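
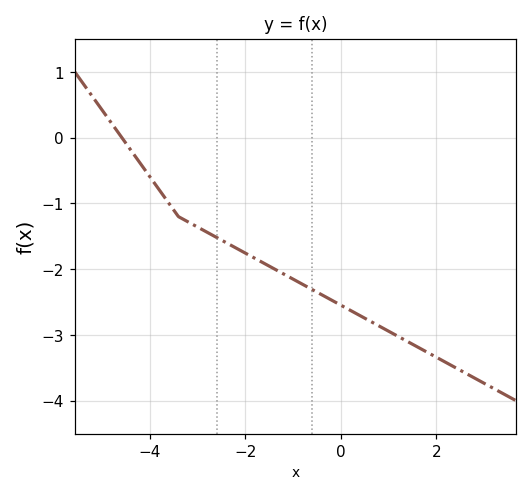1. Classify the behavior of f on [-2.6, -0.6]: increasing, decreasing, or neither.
decreasing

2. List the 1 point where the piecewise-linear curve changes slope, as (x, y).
(-3.4, -1.2)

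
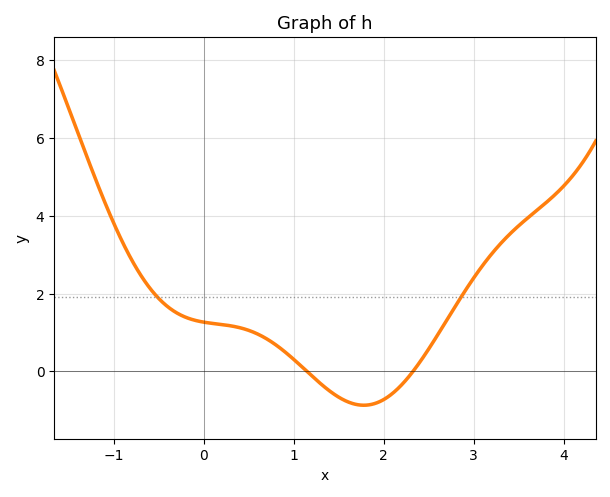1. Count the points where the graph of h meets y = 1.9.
2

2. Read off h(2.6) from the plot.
1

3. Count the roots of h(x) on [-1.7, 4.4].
2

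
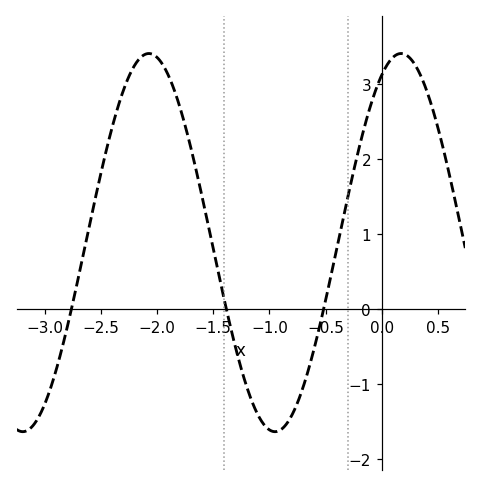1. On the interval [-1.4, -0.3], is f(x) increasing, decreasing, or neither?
neither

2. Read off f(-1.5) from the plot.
0.8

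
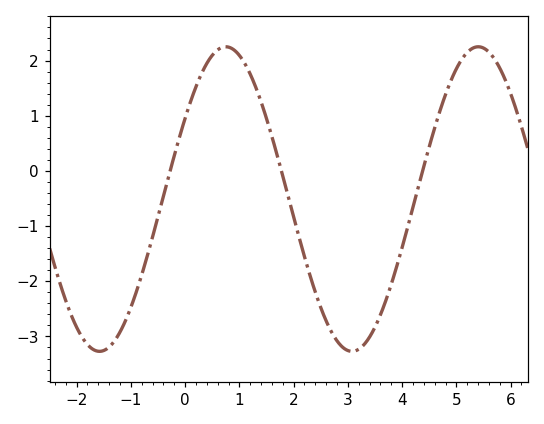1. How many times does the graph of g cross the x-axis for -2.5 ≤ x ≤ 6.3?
3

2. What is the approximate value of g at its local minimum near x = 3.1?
-3.27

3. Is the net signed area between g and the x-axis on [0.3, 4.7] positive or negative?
negative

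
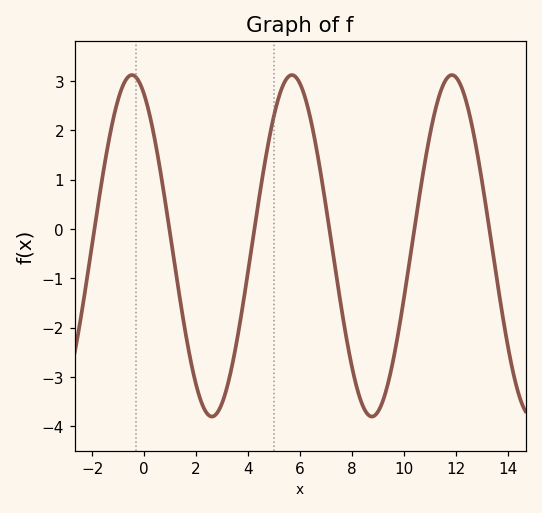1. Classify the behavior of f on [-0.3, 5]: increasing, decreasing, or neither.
neither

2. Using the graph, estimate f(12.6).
2.2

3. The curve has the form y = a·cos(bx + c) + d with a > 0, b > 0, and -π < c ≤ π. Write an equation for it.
y = 3.46cos(1x + 0.48) - 0.34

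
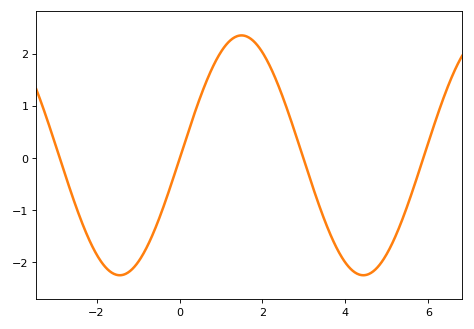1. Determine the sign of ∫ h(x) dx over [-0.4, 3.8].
positive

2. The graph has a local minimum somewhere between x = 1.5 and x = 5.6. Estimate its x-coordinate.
4.4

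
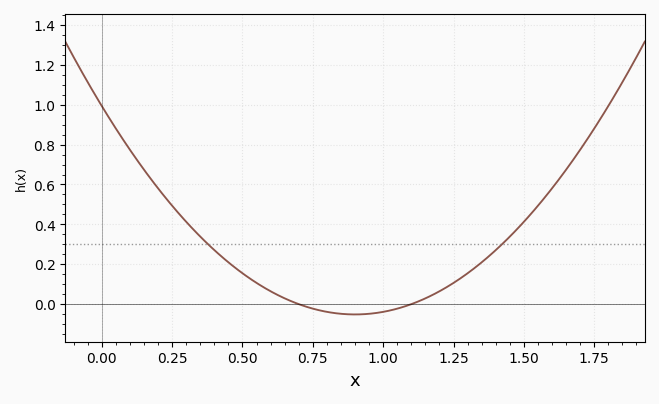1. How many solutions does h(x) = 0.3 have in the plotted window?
2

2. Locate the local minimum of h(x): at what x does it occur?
0.9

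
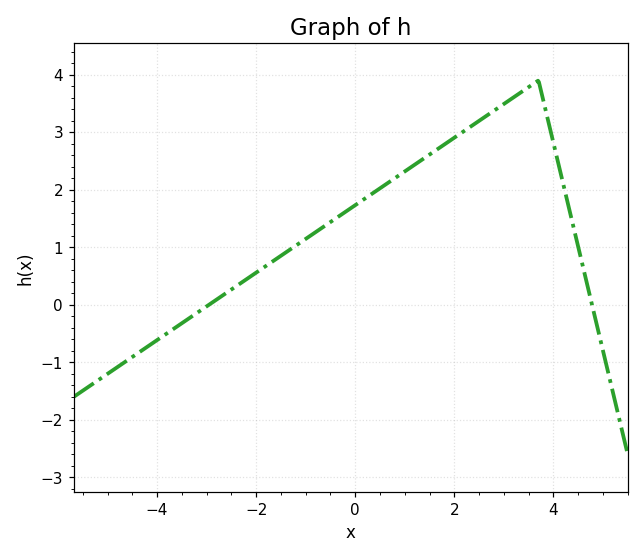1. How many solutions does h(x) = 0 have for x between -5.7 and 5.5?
2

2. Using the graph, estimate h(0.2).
1.85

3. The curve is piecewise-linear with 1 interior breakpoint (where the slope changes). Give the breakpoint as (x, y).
(3.7, 3.9)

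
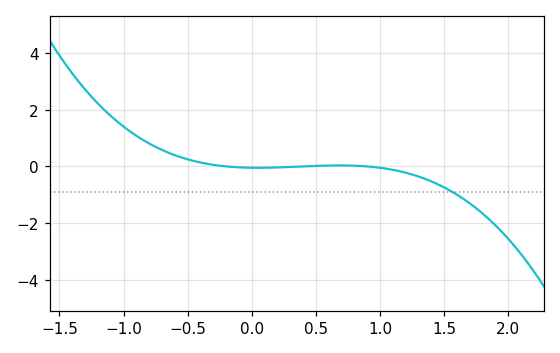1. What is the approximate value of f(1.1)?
-0.12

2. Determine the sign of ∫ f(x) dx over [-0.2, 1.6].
negative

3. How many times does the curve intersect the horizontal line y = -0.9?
1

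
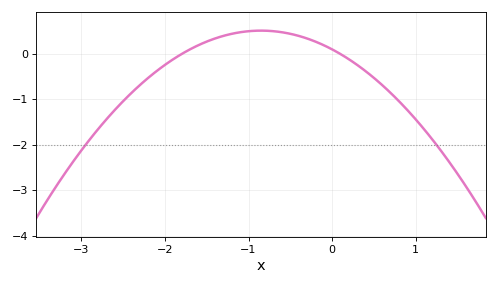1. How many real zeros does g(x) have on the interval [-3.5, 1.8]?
2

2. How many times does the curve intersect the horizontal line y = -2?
2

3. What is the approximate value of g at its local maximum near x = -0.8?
0.514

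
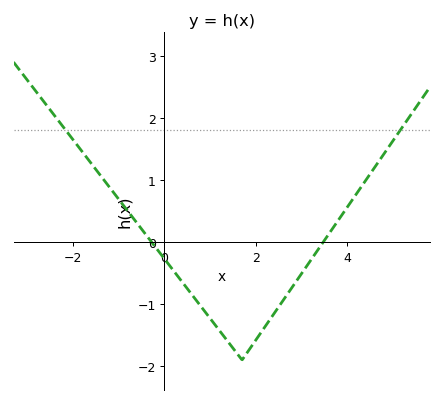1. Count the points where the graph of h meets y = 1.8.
2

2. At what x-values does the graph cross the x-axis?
-0.283, 3.48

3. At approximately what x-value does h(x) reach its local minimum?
1.7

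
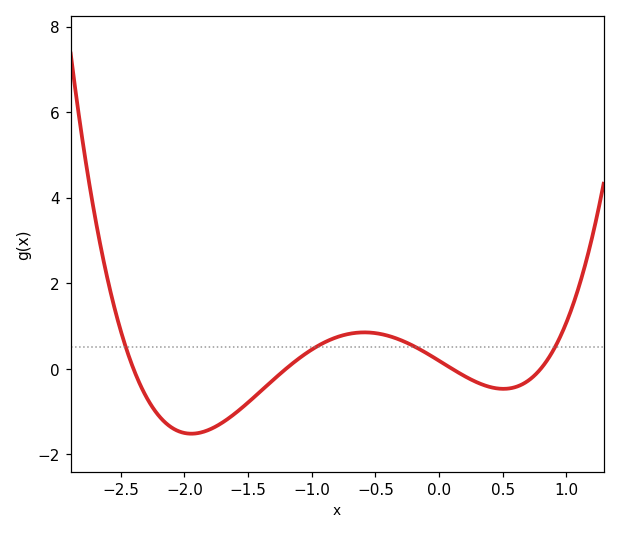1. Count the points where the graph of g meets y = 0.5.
4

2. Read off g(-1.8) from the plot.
-1.42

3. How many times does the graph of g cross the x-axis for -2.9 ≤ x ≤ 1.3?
4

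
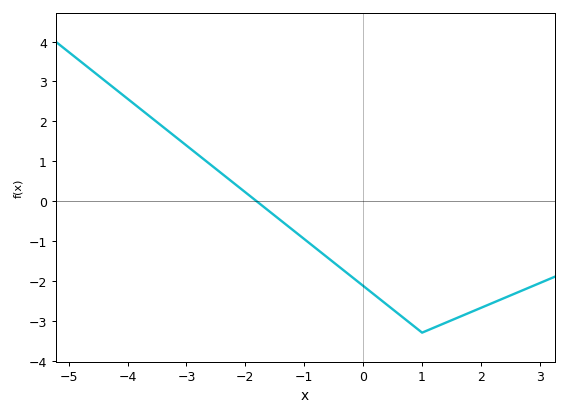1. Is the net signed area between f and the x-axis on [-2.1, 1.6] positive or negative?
negative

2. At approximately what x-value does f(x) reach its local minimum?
1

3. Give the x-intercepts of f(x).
-1.8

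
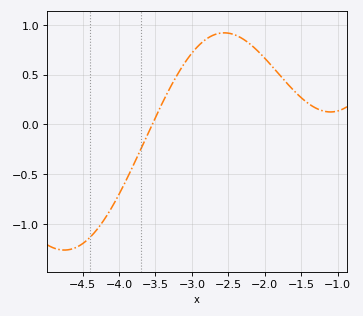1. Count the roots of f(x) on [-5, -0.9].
1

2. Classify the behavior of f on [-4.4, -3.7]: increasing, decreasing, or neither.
increasing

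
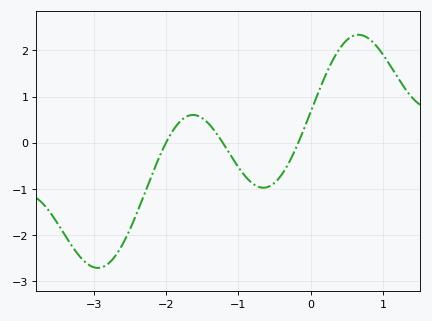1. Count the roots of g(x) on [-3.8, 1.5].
3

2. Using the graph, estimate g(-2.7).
-2.5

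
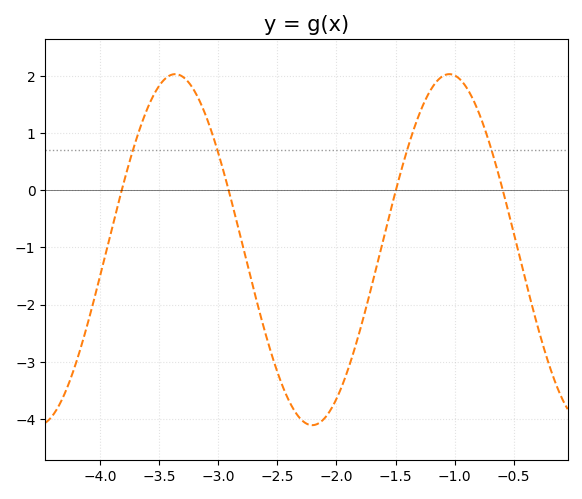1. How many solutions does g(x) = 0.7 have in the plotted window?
4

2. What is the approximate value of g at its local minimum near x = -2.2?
-4.11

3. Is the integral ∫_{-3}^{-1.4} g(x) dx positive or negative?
negative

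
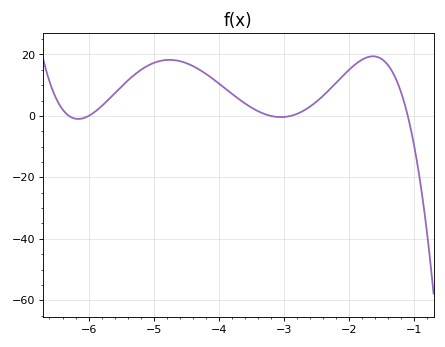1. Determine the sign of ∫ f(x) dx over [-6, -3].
positive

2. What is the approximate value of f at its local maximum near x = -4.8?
18.3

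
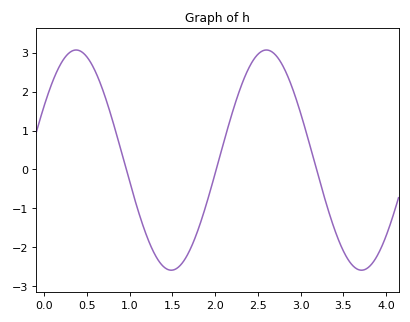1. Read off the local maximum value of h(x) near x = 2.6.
3.1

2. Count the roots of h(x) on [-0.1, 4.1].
3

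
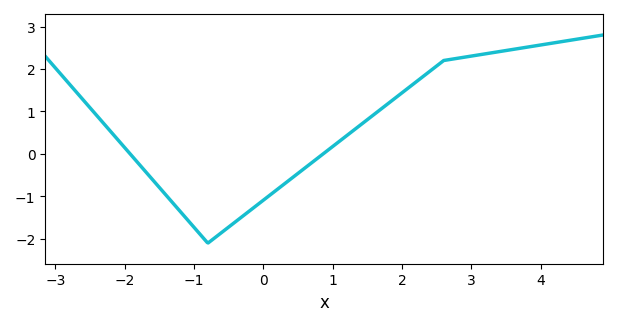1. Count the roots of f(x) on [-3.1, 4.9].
2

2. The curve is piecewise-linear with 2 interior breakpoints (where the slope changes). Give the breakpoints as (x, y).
(-0.8, -2.1); (2.6, 2.2)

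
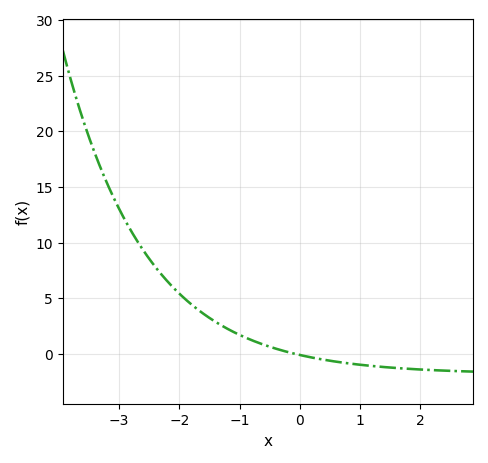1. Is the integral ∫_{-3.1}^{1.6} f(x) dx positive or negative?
positive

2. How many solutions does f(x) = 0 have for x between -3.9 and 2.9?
1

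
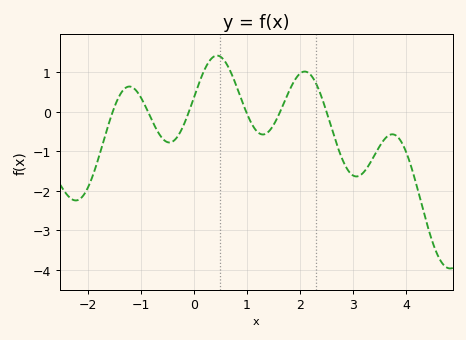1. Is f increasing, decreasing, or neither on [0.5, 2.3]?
neither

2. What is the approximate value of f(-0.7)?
-0.5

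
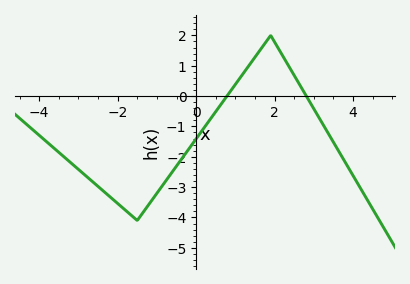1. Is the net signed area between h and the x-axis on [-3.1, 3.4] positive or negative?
negative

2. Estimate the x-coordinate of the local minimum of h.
-1.5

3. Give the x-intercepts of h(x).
0.785, 2.81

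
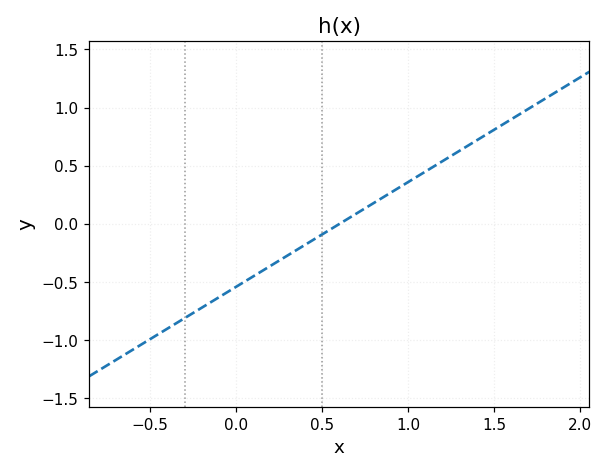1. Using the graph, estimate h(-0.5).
-0.99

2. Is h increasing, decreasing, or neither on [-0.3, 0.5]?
increasing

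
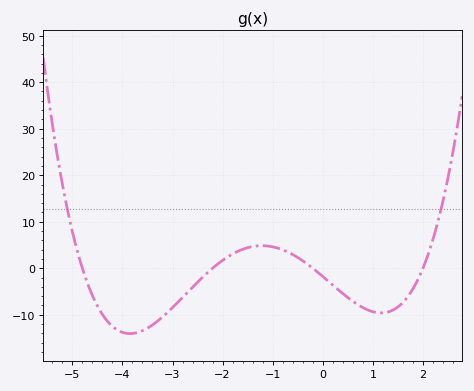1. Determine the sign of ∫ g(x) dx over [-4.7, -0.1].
negative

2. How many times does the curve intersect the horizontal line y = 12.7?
2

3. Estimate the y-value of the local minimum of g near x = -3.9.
-14.1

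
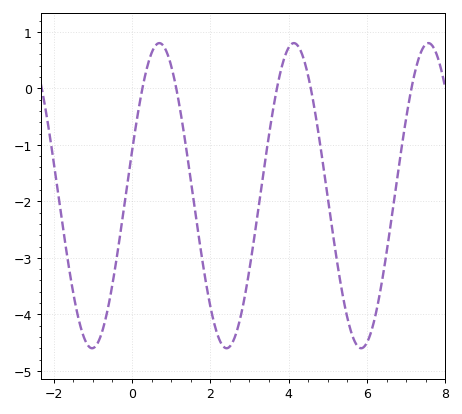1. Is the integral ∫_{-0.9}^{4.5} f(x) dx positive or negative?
negative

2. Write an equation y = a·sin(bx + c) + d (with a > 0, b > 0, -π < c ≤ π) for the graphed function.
y = 2.7sin(1.8x + 0.29) - 1.9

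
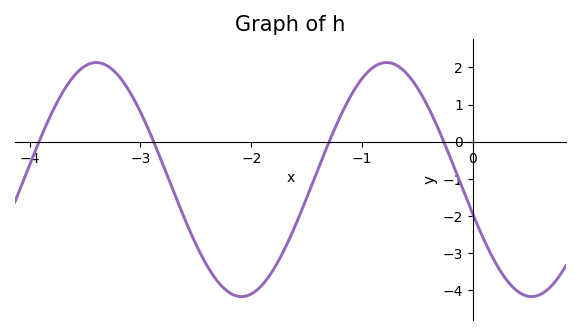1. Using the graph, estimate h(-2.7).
-1.35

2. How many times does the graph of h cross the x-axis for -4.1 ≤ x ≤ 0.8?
4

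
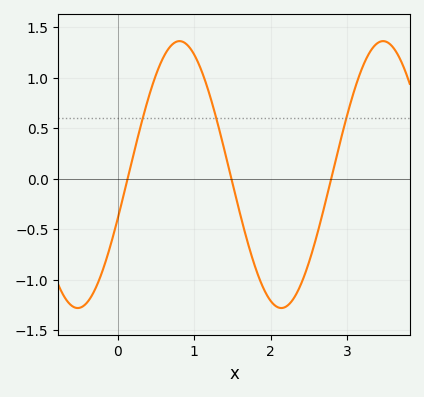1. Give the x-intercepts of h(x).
0.1, 1.5, 2.8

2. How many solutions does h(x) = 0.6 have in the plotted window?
3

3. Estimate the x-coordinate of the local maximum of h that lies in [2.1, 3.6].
3.5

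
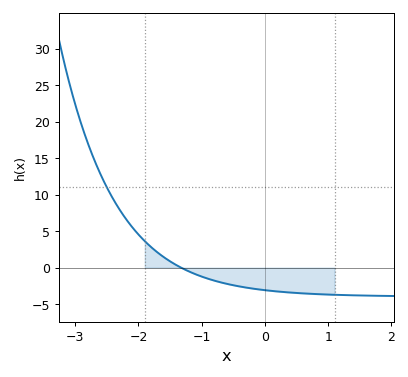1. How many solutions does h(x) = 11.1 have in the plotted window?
1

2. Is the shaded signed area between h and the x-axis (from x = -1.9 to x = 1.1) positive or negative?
negative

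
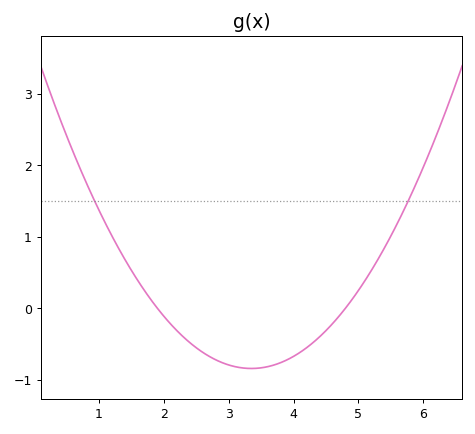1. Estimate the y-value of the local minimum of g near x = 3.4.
-0.841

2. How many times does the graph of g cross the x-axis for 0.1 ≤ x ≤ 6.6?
2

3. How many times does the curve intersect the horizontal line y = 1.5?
2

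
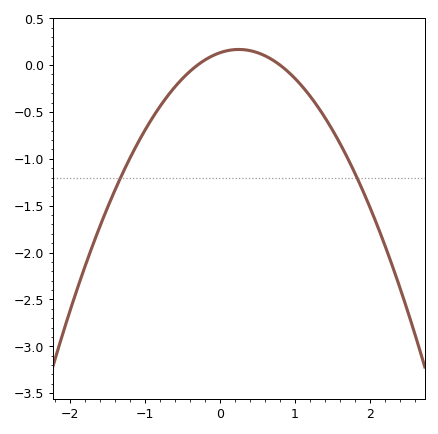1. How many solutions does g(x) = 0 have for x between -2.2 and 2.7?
2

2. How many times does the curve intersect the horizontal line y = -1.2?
2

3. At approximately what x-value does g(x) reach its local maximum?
0.25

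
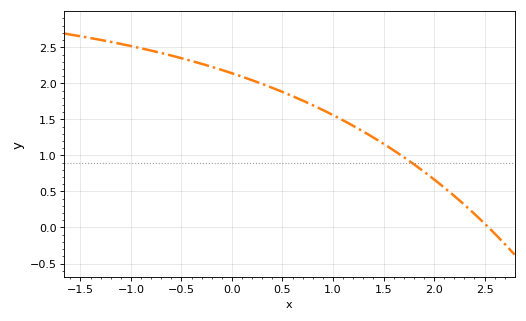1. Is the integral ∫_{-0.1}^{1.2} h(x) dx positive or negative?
positive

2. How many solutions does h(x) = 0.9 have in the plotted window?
1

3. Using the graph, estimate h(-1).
2.5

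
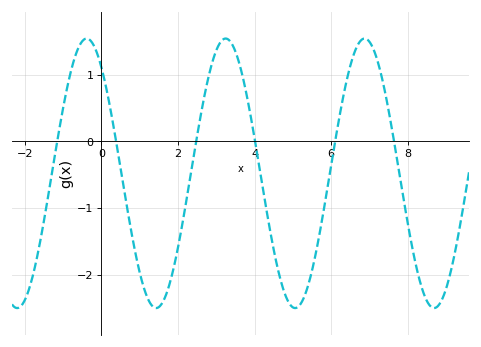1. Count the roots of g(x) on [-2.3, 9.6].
6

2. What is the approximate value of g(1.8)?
-2.1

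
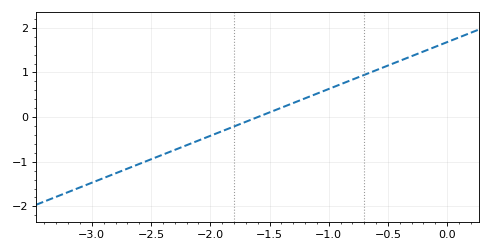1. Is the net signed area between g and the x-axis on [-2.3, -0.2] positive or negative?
positive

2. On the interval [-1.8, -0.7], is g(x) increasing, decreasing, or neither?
increasing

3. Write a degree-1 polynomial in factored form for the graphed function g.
y = 1.05(x + 1.6)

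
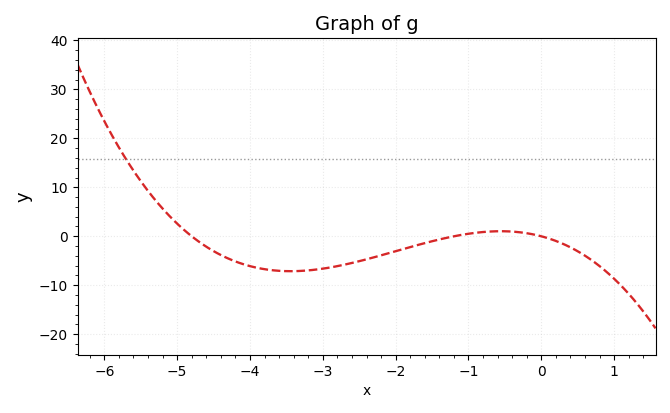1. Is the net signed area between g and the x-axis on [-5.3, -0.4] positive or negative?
negative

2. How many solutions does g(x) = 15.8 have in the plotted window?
1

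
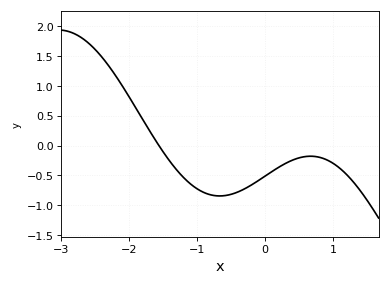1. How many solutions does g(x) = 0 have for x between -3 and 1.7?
1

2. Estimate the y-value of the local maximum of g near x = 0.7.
-0.2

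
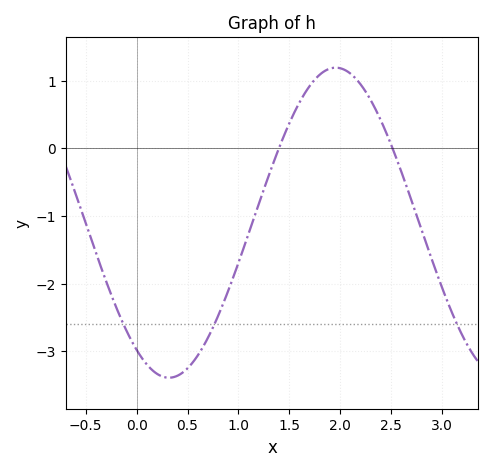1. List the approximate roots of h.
1.4, 2.5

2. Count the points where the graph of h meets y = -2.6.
3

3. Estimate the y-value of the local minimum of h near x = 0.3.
-3.4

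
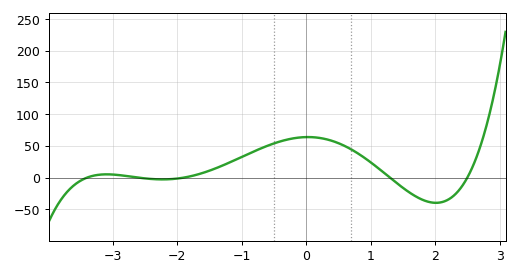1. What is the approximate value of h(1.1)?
16.4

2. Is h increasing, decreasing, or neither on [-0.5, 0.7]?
neither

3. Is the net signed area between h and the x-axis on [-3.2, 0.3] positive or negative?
positive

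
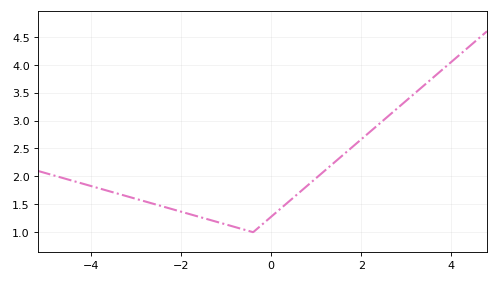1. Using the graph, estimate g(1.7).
2.46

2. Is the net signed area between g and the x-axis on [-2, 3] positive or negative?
positive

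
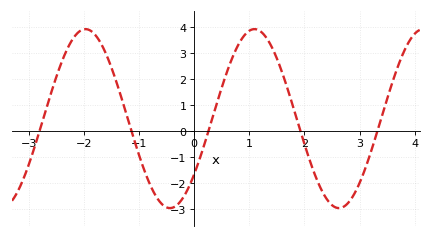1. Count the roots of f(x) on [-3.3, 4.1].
5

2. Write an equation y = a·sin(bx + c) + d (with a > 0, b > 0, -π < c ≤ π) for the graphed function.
y = 3.44sin(2x - 0.67) + 0.47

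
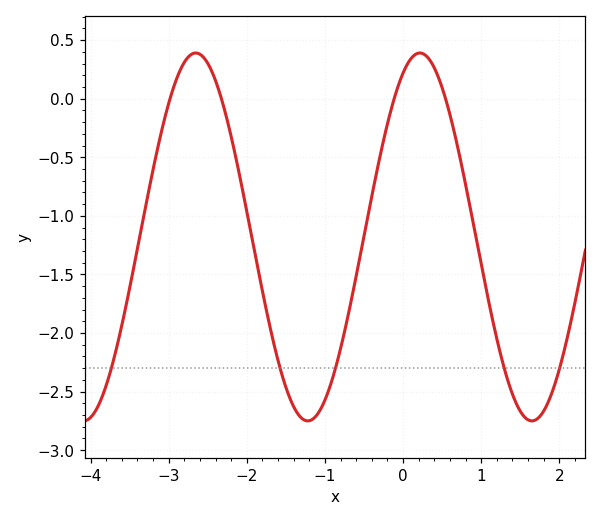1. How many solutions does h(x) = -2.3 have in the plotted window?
5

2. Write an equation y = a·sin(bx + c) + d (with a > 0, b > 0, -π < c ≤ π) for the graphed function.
y = 1.57sin(2.19x + 1.1) - 1.18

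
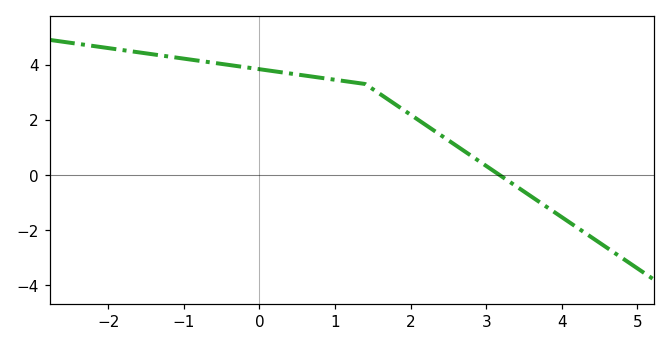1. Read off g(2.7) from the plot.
0.8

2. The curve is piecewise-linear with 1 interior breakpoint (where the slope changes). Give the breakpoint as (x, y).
(1.4, 3.3)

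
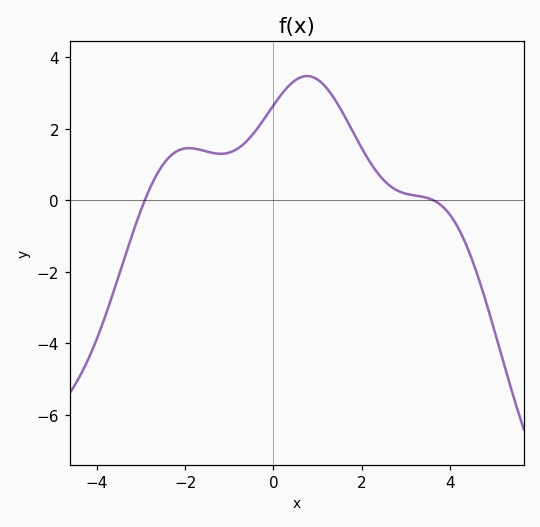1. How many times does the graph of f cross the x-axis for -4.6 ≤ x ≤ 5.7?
2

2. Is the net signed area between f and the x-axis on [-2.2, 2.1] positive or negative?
positive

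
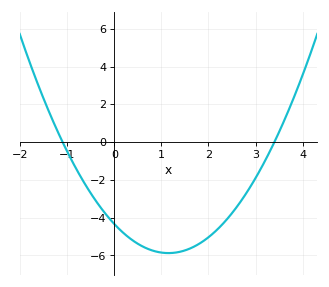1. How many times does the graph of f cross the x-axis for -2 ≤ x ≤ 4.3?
2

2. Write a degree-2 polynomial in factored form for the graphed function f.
y = 1.16(x + 1.1)(x - 3.4)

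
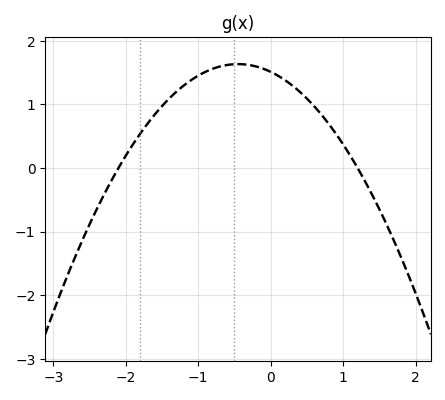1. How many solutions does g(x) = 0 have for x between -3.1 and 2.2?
2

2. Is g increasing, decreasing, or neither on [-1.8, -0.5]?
increasing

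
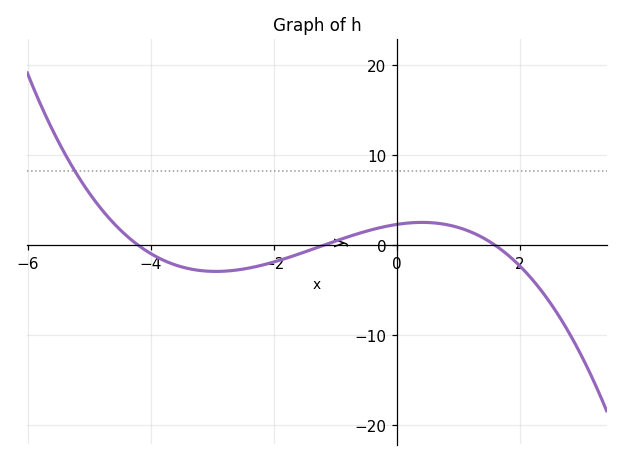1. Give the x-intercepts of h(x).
-4.2, -1.2, 1.6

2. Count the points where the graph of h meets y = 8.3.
1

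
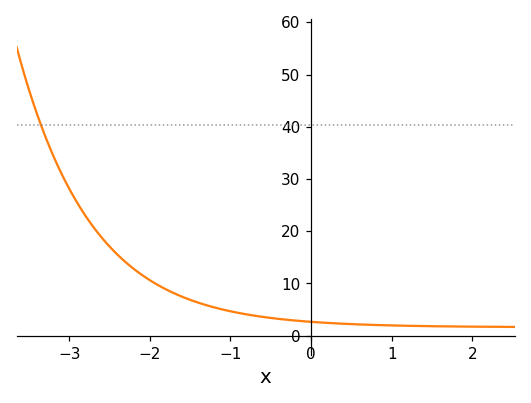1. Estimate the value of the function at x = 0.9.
2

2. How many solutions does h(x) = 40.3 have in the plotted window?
1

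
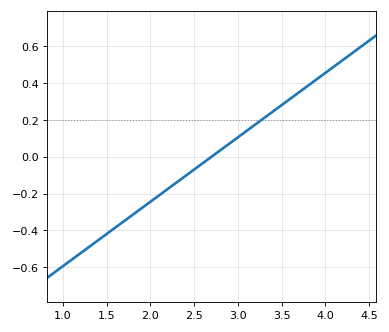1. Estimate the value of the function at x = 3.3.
0.2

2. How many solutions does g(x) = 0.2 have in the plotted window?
1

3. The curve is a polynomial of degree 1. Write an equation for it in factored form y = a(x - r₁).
y = 0.35(x - 2.7)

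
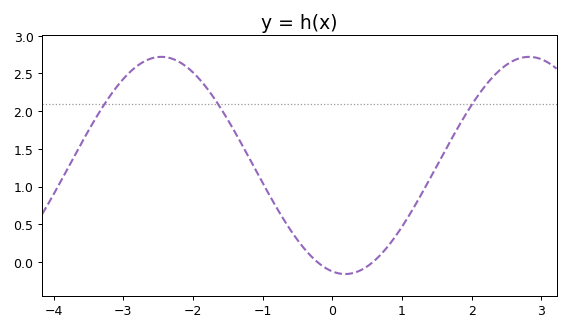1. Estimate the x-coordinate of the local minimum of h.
0.186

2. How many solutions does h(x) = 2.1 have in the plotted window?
3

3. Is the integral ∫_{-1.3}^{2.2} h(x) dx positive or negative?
positive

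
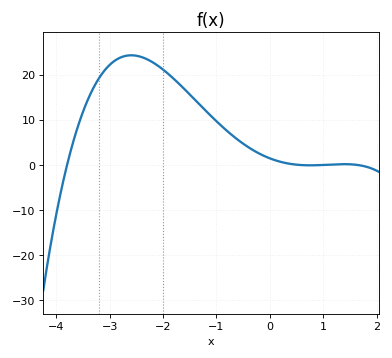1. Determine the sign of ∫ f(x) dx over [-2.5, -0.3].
positive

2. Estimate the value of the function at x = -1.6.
16.8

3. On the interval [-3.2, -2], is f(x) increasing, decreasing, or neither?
neither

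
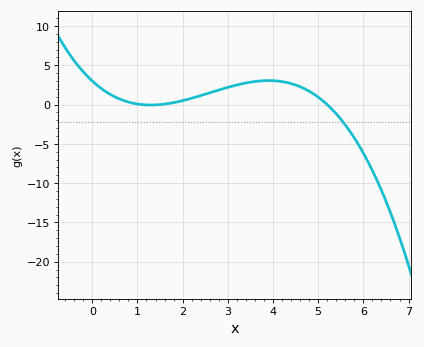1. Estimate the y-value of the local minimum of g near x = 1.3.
-0.055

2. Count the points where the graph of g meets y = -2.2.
1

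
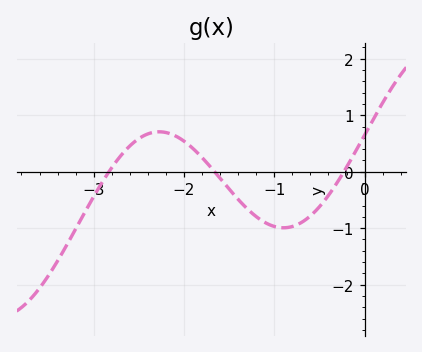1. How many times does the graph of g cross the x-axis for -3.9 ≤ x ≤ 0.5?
3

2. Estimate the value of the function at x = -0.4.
-0.4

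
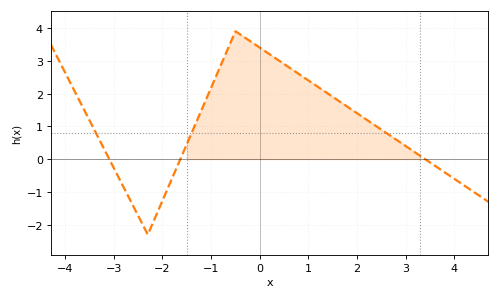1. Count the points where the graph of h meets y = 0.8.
3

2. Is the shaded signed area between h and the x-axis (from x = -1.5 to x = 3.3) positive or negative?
positive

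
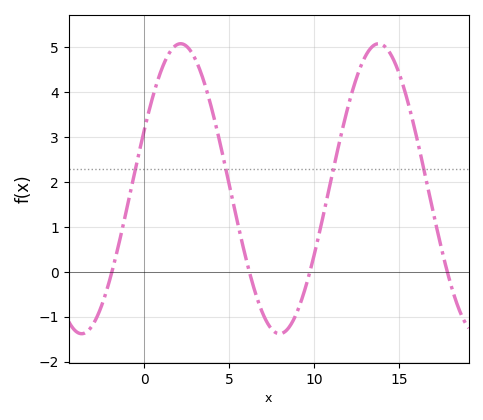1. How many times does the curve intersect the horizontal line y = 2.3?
4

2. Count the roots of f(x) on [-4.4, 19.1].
4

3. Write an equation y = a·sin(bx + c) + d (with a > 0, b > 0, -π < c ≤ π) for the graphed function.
y = 3.23sin(0.54x + 0.412) + 1.85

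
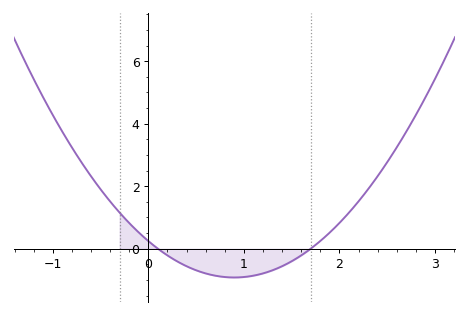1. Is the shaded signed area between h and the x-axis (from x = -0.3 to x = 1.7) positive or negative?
negative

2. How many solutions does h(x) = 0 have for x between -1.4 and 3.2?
2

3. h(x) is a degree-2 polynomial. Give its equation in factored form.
y = 1.44(x - 0.1)(x - 1.7)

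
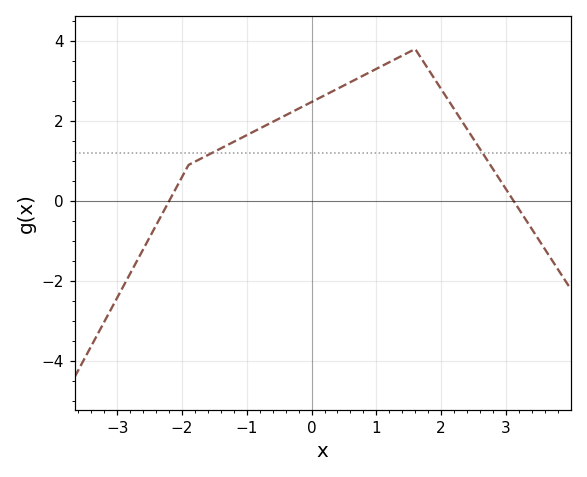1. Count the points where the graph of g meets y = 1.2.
2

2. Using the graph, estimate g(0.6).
2.97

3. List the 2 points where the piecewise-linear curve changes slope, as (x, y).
(-1.9, 0.9); (1.6, 3.8)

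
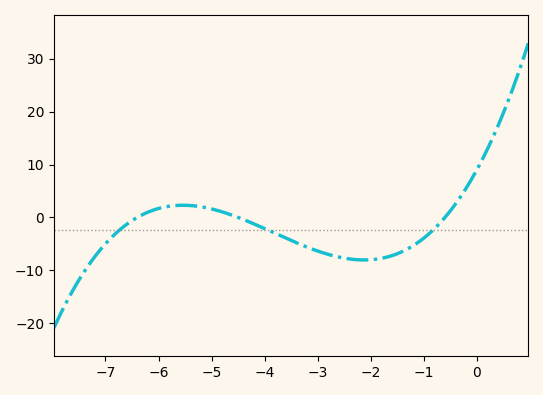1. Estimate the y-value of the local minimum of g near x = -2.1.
-8.05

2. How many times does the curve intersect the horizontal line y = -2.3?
3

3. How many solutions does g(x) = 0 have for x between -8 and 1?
3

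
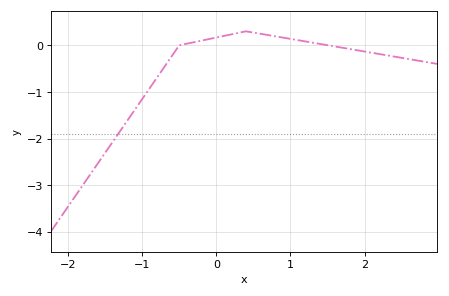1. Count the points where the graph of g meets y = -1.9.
1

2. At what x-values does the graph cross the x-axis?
-0.5, 1.51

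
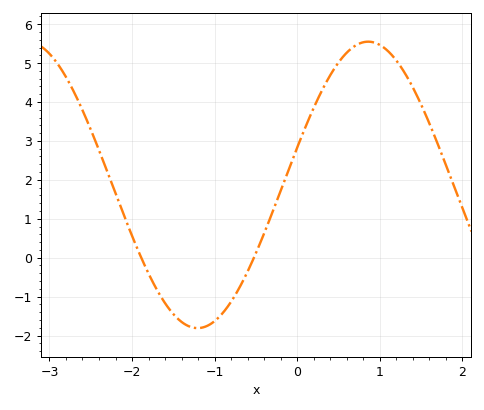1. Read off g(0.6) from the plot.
5.26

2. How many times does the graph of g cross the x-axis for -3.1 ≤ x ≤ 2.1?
2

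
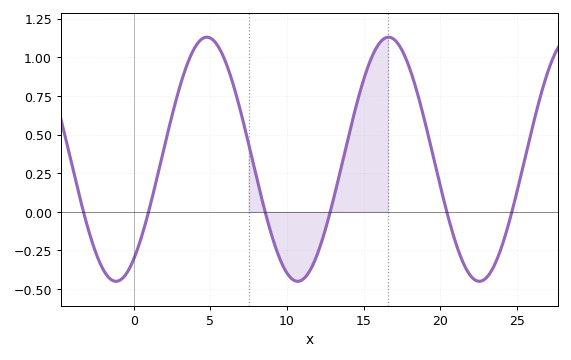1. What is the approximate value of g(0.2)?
-0.255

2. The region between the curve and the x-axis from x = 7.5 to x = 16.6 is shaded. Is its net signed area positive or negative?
positive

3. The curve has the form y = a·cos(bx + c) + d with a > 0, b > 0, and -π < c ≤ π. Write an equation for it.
y = 0.79cos(0.53x - 2.53) + 0.34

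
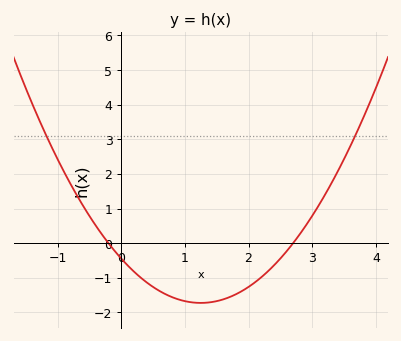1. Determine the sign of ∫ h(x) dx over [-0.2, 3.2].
negative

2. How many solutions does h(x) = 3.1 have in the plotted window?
2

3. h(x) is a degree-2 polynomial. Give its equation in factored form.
y = 0.82(x + 0.2)(x - 2.7)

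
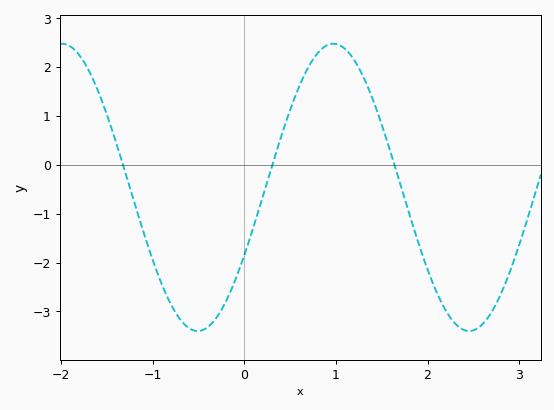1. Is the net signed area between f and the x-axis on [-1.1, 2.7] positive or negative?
negative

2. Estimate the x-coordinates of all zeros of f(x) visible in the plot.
-1.3, 0.3, 1.6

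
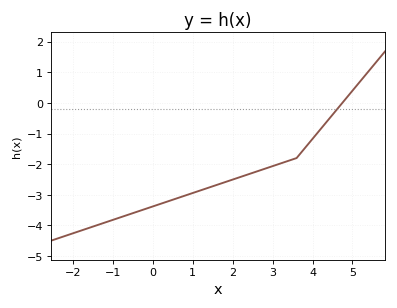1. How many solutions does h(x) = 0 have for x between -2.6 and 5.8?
1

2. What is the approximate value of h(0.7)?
-3.1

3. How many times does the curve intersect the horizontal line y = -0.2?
1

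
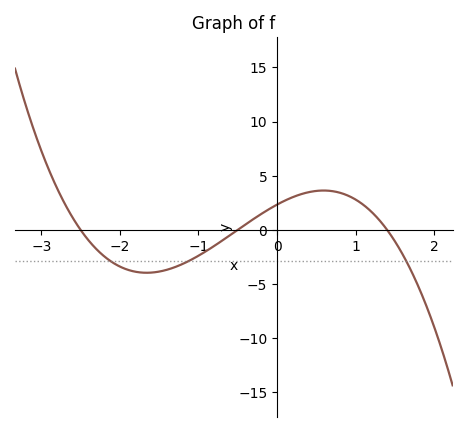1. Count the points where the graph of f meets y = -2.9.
3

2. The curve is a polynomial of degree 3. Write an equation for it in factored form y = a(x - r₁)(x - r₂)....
y = -1.33(x + 2.5)(x + 0.5)(x - 1.4)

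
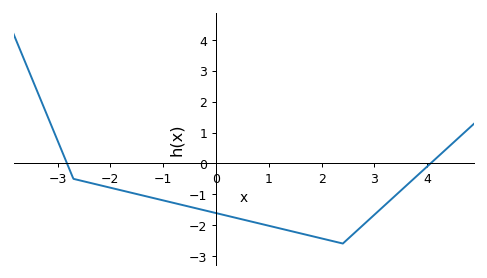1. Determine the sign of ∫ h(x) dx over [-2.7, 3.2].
negative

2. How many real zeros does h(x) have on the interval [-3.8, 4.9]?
2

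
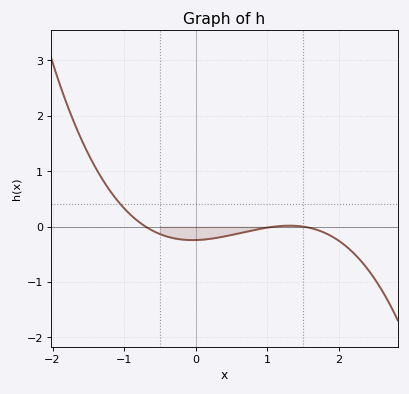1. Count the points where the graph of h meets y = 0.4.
1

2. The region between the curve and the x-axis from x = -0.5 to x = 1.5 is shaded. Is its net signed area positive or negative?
negative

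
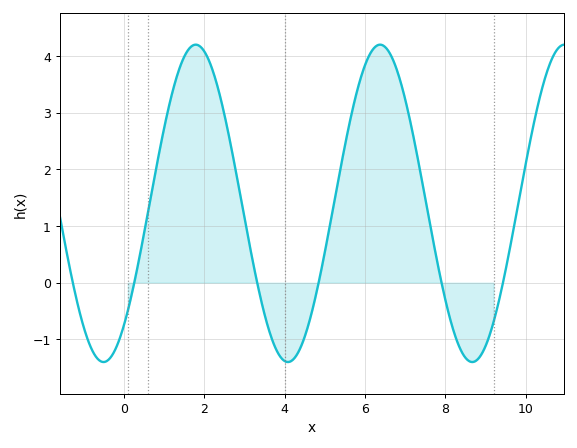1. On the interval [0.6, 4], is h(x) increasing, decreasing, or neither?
neither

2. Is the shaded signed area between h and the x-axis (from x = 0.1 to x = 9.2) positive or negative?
positive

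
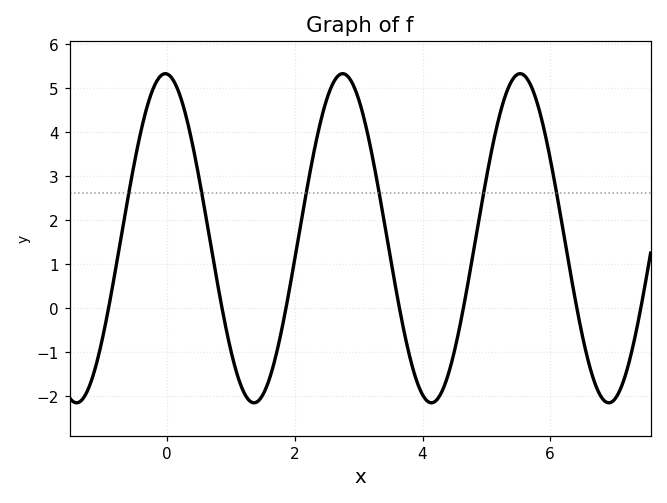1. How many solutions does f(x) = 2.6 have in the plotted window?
6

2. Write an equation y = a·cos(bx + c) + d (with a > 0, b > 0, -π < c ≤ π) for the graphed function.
y = 3.74cos(2.3x + 0.07) + 1.58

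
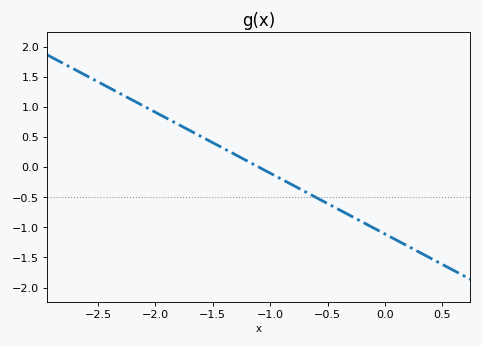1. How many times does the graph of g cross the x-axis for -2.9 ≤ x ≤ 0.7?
1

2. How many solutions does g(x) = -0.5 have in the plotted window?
1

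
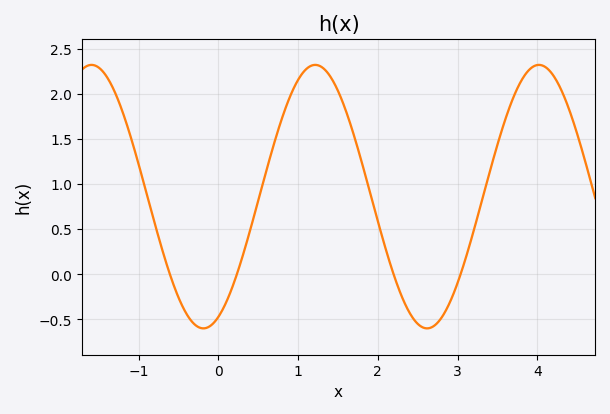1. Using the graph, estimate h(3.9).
2.27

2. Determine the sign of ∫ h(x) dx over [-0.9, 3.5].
positive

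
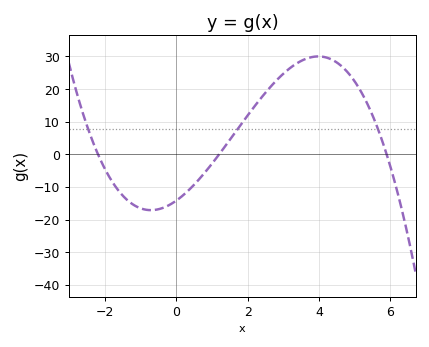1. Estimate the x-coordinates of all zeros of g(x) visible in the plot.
-2.2, 1.2, 5.9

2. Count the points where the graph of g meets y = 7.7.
3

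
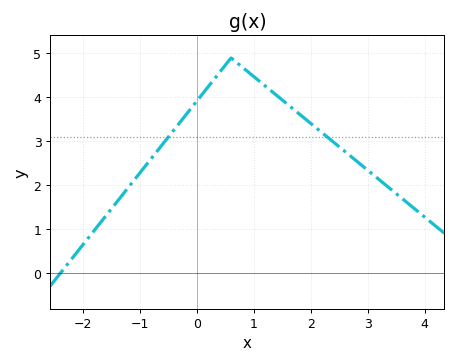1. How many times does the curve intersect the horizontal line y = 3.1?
2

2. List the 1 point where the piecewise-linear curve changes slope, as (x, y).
(0.6, 4.9)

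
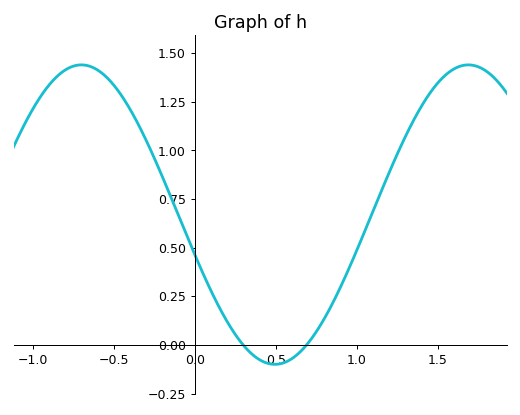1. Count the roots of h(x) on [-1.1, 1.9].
2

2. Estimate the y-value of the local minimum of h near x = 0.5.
-0.1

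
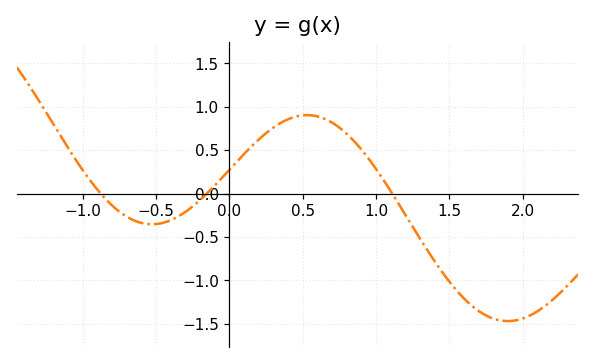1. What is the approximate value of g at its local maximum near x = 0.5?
0.9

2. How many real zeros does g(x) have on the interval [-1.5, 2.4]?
3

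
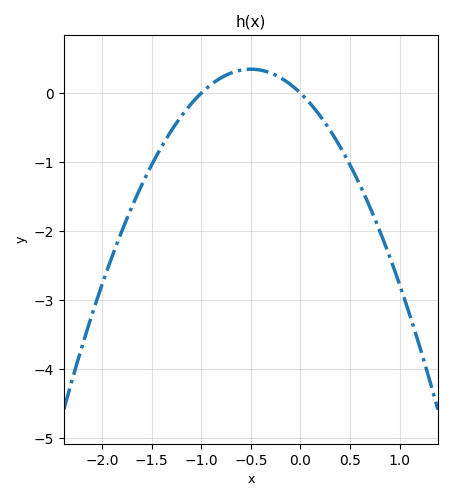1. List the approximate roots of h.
-1, 0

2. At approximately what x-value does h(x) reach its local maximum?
-0.5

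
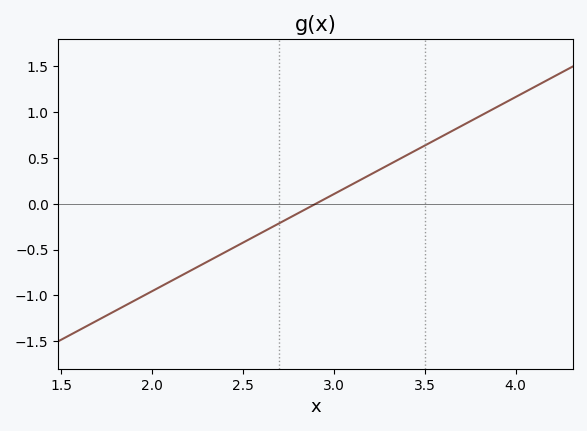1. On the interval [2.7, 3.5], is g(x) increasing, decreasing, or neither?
increasing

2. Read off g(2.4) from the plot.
-0.53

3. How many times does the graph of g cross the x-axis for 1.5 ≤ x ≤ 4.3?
1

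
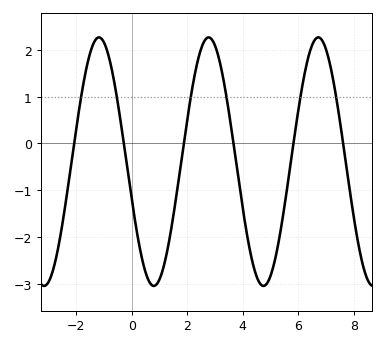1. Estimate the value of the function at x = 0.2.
-1.95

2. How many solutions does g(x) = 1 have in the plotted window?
6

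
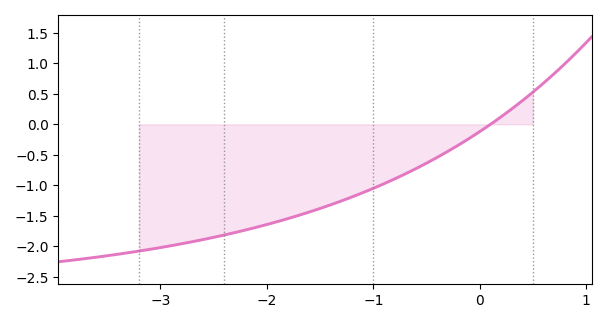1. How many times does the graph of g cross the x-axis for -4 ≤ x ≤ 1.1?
1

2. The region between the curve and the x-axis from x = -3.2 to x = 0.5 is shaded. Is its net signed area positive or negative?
negative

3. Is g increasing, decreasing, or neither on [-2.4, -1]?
increasing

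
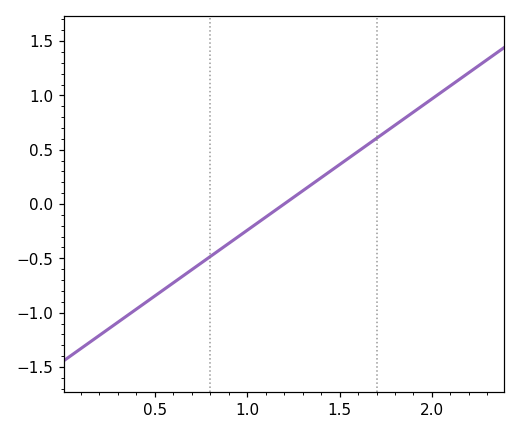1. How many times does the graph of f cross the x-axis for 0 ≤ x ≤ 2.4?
1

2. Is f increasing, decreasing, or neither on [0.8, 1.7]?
increasing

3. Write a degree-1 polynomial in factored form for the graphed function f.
y = 1.21(x - 1.2)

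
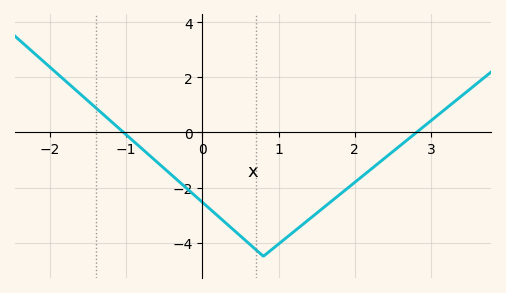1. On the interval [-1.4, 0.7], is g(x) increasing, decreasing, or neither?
decreasing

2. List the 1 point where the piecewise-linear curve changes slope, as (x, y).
(0.8, -4.5)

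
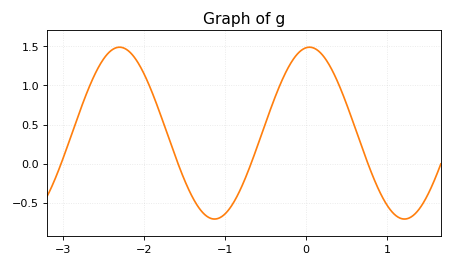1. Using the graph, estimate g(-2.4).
1.45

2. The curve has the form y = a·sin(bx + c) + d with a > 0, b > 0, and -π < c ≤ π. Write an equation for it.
y = 1.1sin(2.68x + 1.45) + 0.39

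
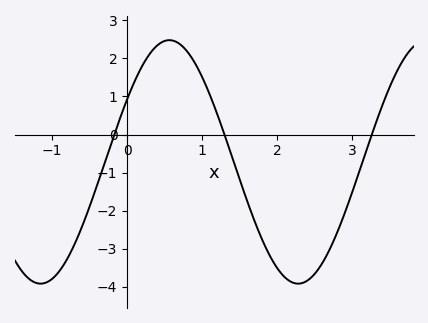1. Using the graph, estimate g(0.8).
2.2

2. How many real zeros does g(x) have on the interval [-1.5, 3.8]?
3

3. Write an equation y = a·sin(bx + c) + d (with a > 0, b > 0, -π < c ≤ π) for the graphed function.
y = 3.2sin(1.8x + 0.54) - 0.72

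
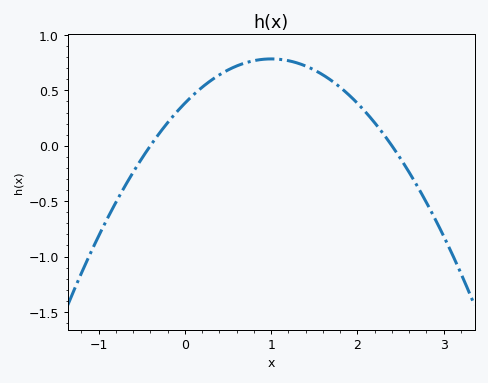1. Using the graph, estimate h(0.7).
0.75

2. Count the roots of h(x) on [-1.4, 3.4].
2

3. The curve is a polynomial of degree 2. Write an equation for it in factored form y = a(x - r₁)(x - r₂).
y = -0.4(x + 0.4)(x - 2.4)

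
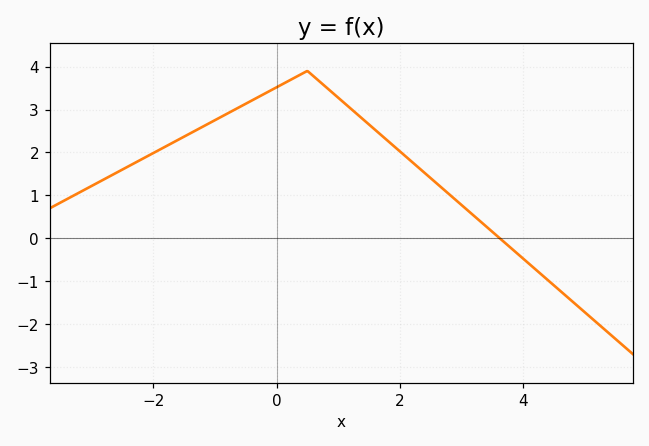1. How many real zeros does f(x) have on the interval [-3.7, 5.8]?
1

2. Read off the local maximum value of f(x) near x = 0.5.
3.9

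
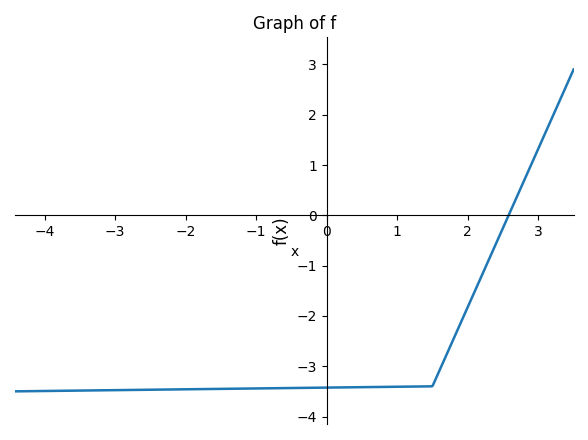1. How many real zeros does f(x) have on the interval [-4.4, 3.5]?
1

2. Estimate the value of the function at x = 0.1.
-3.42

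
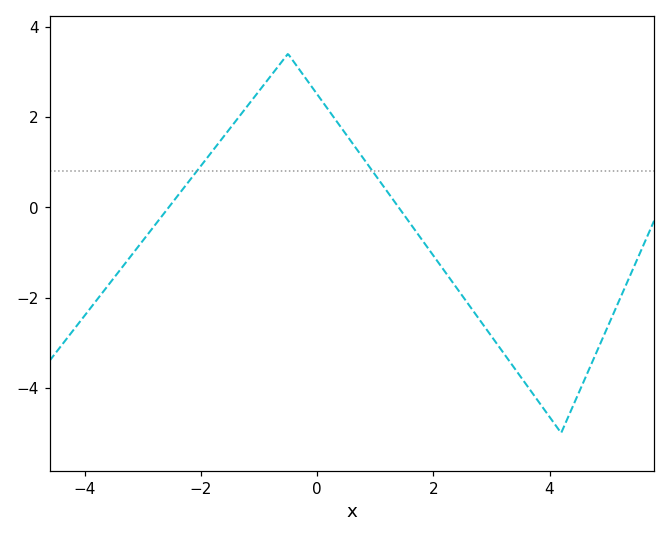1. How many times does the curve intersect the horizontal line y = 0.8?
2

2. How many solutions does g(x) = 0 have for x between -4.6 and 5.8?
2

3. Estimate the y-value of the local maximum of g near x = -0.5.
3.4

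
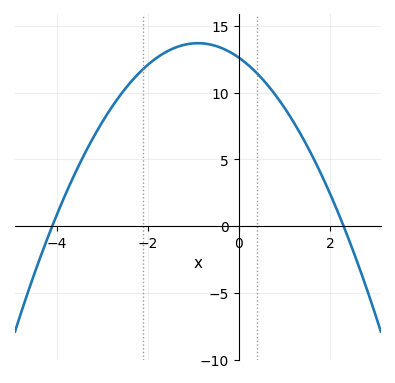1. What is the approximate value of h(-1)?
13.5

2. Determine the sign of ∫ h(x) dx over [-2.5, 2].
positive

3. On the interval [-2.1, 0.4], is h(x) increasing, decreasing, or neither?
neither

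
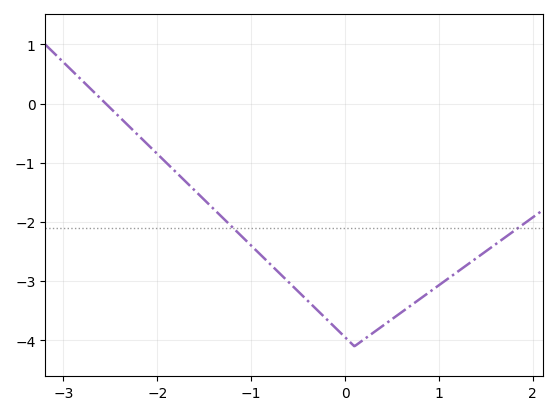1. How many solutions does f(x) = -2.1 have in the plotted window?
2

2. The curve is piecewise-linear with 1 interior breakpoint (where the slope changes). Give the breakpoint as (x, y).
(0.1, -4.1)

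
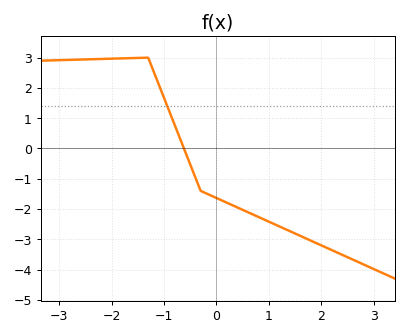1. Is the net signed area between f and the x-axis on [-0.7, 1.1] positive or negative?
negative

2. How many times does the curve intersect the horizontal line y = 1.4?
1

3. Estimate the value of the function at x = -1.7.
3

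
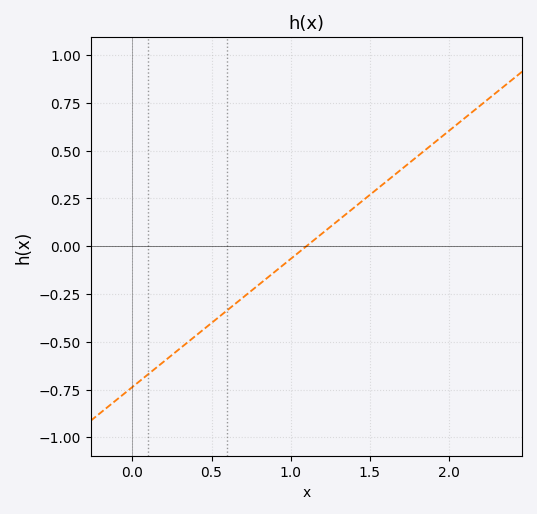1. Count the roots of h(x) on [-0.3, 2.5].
1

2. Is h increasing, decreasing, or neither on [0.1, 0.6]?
increasing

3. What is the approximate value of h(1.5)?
0.25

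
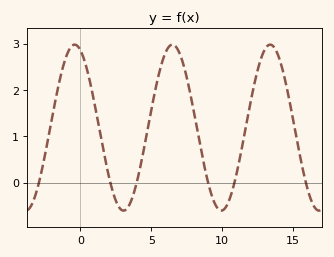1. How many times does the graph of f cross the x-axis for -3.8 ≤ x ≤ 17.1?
6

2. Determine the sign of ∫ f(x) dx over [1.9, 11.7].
positive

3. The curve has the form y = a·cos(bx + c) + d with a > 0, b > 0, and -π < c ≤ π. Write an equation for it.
y = 1.79cos(0.91x + 0.37) + 1.19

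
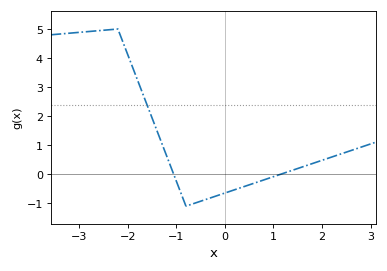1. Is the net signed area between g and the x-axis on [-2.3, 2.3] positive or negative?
positive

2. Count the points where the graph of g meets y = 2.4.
1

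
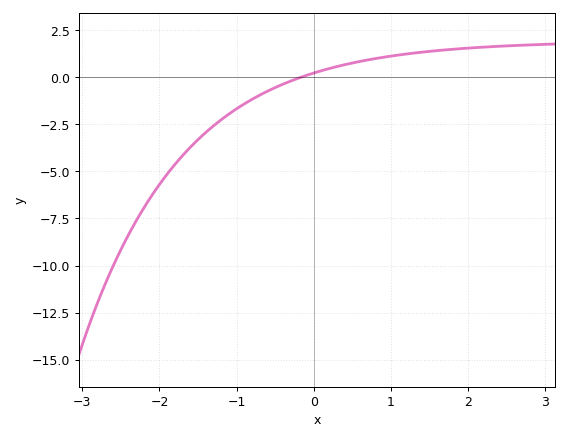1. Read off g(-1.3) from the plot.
-2.59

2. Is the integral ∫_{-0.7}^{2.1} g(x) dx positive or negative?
positive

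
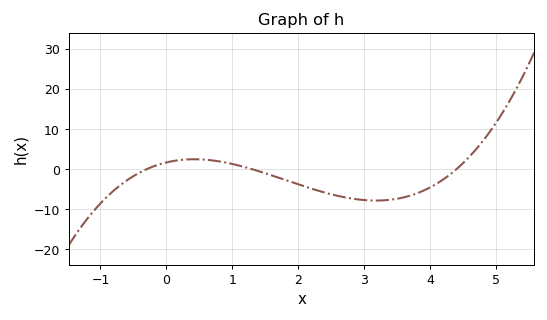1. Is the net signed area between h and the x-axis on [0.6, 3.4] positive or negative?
negative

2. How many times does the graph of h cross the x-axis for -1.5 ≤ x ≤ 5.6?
3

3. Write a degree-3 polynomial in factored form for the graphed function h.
y = 0.98(x + 0.3)(x - 1.3)(x - 4.4)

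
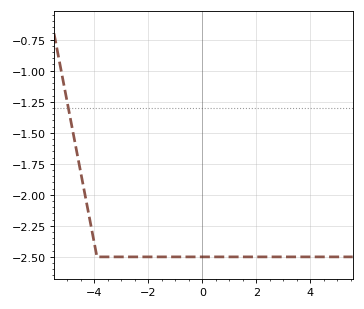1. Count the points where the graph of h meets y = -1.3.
1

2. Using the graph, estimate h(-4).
-2.39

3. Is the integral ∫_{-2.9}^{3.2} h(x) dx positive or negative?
negative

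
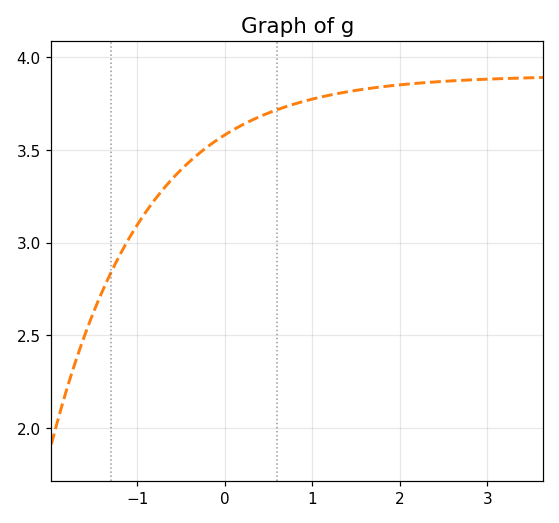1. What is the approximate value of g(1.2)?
3.8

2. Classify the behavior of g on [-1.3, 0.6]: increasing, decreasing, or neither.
increasing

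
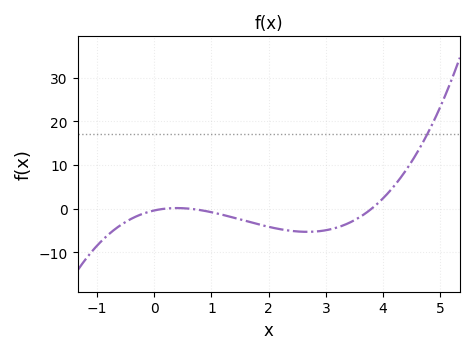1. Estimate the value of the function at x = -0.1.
-0.753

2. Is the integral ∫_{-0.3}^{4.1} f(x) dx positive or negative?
negative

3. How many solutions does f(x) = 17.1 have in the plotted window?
1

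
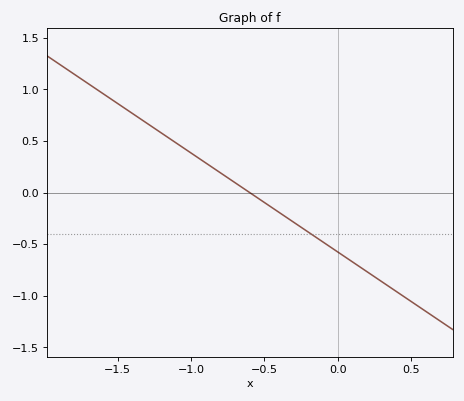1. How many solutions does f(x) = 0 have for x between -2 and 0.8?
1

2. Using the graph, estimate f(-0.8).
0.192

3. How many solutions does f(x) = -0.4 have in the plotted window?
1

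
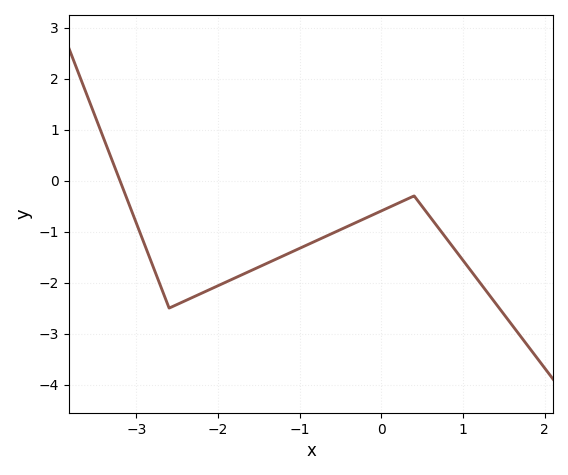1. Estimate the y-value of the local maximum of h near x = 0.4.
-0.3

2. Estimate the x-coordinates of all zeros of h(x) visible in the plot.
-3.2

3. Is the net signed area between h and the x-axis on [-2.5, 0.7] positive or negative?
negative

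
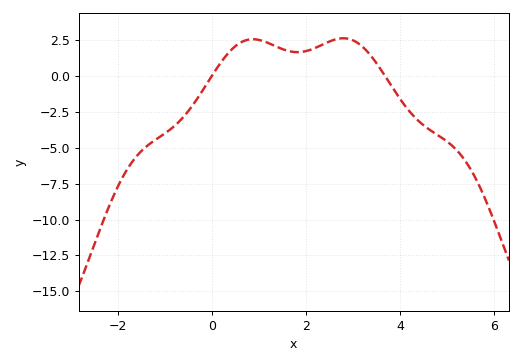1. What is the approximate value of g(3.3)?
1.71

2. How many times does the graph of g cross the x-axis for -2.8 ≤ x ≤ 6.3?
2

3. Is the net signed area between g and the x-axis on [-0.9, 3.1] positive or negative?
positive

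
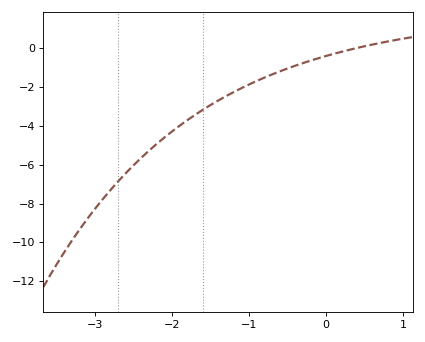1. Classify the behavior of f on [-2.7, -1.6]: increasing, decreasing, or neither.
increasing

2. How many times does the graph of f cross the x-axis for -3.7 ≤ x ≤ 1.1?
1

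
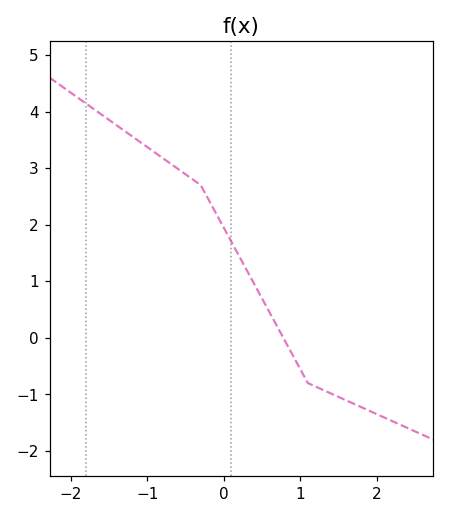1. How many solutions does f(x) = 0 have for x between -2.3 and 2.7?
1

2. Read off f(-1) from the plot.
3.4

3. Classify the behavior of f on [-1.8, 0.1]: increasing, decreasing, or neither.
decreasing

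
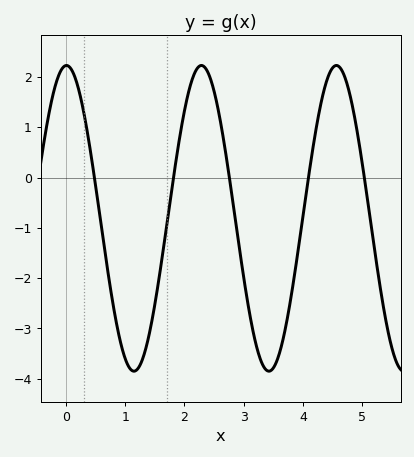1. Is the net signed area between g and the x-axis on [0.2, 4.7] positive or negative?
negative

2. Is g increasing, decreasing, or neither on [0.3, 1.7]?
neither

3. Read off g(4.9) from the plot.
1.01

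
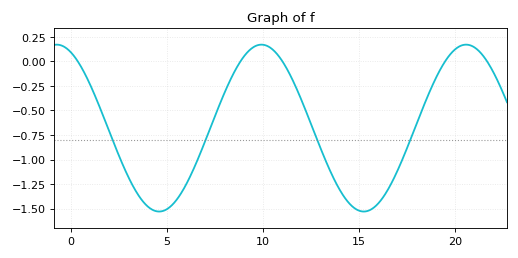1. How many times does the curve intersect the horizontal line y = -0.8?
4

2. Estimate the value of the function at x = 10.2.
0.158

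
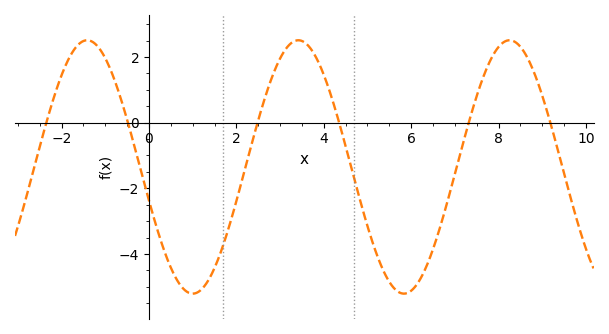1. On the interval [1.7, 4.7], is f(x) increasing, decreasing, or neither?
neither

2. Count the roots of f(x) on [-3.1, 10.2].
6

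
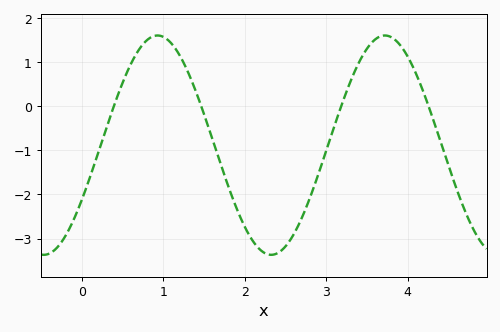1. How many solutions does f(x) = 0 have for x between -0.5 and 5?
4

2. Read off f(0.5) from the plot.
0.536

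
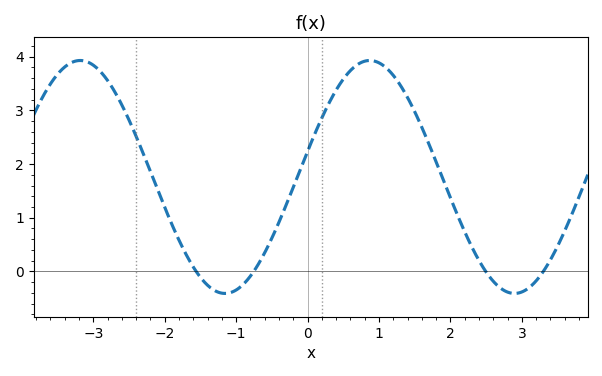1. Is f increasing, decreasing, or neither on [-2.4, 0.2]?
neither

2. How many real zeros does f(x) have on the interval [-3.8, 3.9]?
4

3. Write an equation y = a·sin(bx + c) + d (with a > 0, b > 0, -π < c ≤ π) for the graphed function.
y = 2.17sin(1.6x + 0.22) + 1.76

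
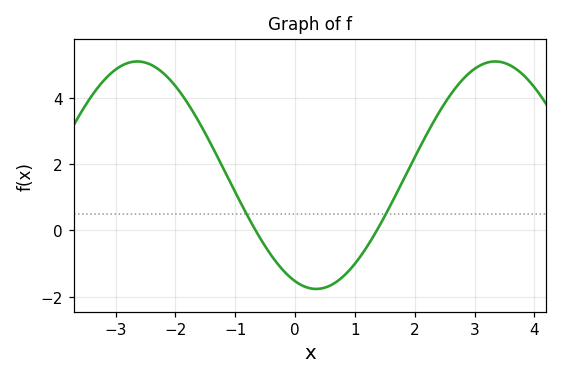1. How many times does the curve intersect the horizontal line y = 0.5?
2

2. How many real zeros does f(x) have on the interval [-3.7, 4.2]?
2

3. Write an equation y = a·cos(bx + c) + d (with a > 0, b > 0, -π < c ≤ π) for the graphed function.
y = 3.44cos(1.05x + 2.77) + 1.67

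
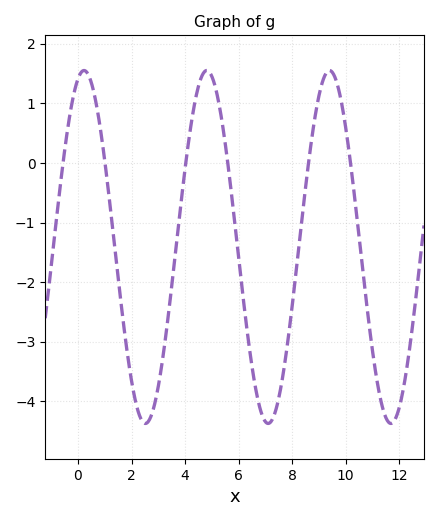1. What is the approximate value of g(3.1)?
-3.48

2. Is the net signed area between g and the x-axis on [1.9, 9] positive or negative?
negative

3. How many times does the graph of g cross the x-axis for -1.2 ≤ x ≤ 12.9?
6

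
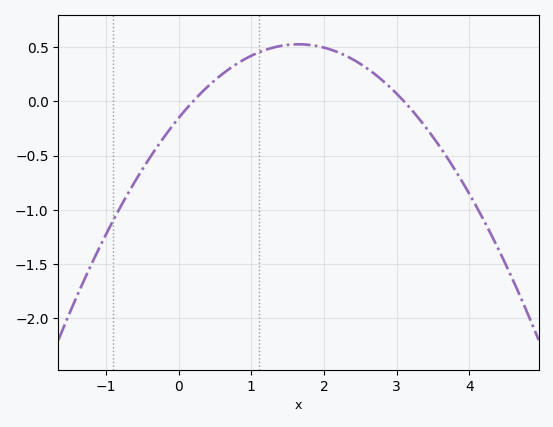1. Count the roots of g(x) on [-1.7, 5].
2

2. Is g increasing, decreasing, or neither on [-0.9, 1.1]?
increasing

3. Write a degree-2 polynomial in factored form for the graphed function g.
y = -0.25(x - 0.2)(x - 3.1)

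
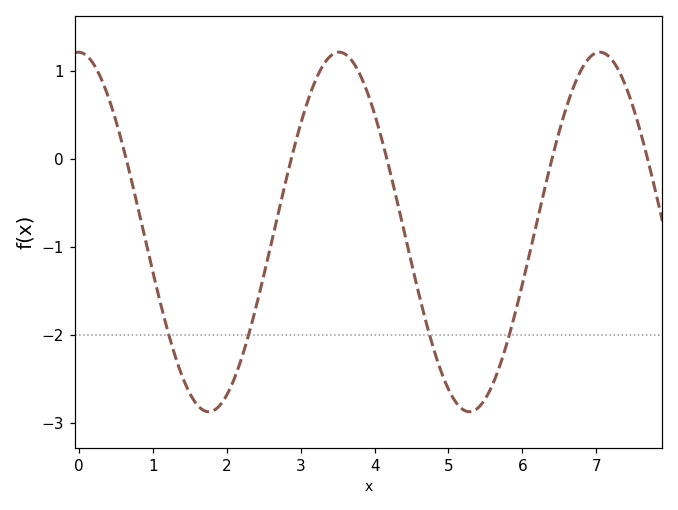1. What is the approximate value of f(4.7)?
-1.86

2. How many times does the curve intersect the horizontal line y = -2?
4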